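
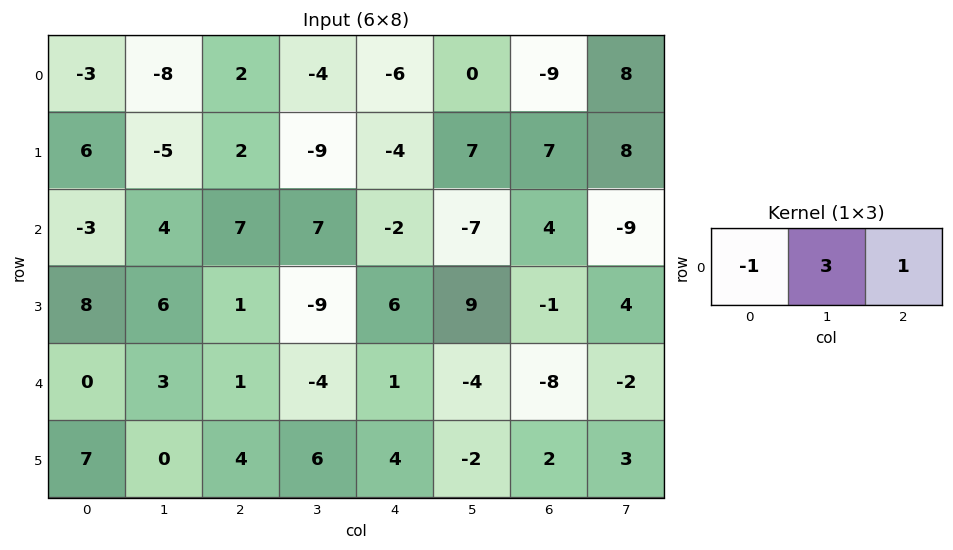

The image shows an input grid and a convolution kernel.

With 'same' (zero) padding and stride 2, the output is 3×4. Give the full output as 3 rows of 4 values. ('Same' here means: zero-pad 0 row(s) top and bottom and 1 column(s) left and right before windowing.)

Output[0,0]: The receptive field on the zero-padded input at this output position is [0 -3 -8]. Elementwise product with the kernel and sum: 0·-1 + -3·3 + -8·1.

-17 10 -14 -19
-5 24 -20 10
3 -4 3 -22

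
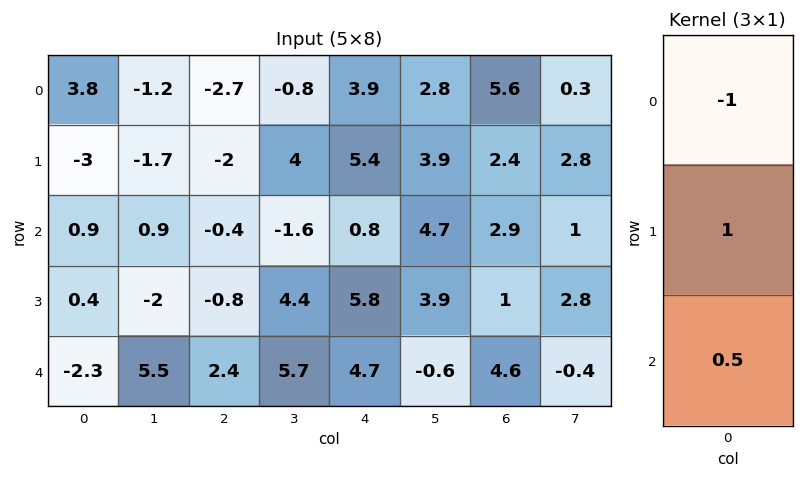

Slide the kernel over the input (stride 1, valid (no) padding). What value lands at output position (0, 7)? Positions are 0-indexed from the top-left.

3

The receptive field on the input at this output position is [0.3 / 2.8 / 1]. Elementwise product with the kernel and sum: 0.3·-1 + 2.8·1 + 1·0.5.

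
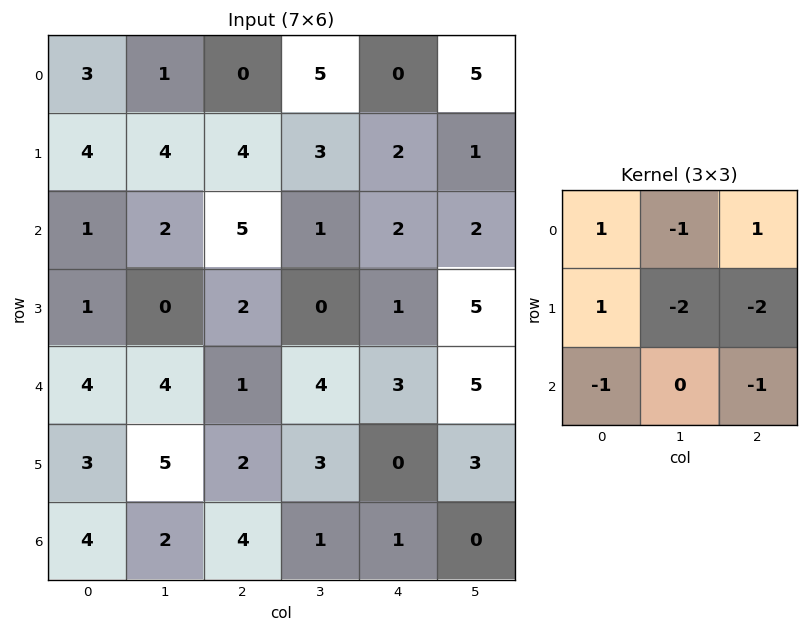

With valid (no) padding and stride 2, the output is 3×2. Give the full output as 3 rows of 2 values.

Output[0,0]: The receptive field on the input at this output position is [3 1 0 / 4 4 4 / 1 2 5]. Elementwise product with the kernel and sum: 3·1 + 1·-1 + 0·1 + 4·1 + 4·-2 + 4·-2 + 1·-1 + 5·-1.

-16 -18
-4 2
-18 -9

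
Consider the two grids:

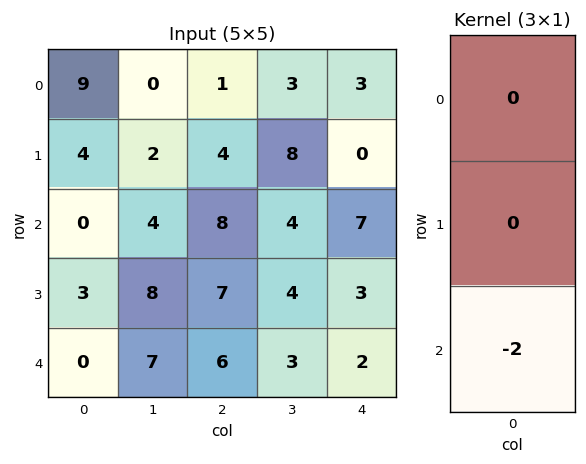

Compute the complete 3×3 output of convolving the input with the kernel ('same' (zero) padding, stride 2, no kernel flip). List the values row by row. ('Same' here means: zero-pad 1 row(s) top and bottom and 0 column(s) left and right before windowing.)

Output[0,0]: The receptive field on the zero-padded input at this output position is [0 / 9 / 4]. Elementwise product with the kernel and sum: 4·-2.

-8 -8 0
-6 -14 -6
0 0 0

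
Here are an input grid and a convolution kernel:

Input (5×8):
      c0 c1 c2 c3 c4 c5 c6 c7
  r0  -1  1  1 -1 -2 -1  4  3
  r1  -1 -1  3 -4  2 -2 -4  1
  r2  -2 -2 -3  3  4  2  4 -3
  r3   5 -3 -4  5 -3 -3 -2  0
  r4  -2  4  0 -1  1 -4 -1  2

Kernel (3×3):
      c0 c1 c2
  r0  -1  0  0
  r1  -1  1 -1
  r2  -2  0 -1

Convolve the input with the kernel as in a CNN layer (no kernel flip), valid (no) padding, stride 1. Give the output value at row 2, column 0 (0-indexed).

The receptive field on the input at this output position is [-2 -2 -3 / 5 -3 -4 / -2 4 0]. Elementwise product with the kernel and sum: -2·-1 + 5·-1 + -3·1 + -4·-1 + -2·-2 + 0·-1.

2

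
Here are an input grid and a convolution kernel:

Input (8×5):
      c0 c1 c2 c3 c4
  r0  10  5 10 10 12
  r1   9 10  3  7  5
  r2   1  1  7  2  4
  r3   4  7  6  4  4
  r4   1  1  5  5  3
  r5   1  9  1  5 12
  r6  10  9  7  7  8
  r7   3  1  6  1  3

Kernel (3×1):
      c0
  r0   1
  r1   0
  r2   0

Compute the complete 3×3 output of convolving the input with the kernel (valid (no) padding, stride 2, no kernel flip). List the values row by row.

10 10 12
1 7 4
1 5 3

Output[0,0]: The receptive field on the input at this output position is [10 / 9 / 1]. Elementwise product with the kernel and sum: 10·1.
Output[0,1]: The receptive field on the input at this output position is [10 / 3 / 7]. Elementwise product with the kernel and sum: 10·1.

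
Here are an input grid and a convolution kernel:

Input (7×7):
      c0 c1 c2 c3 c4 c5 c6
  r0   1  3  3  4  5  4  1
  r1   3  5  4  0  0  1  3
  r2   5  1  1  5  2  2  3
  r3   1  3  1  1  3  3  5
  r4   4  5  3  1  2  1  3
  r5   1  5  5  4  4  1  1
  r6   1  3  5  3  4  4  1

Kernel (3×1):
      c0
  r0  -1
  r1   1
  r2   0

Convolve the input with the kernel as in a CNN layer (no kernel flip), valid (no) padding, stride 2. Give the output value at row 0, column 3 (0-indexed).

The receptive field on the input at this output position is [1 / 3 / 3]. Elementwise product with the kernel and sum: 1·-1 + 3·1.

2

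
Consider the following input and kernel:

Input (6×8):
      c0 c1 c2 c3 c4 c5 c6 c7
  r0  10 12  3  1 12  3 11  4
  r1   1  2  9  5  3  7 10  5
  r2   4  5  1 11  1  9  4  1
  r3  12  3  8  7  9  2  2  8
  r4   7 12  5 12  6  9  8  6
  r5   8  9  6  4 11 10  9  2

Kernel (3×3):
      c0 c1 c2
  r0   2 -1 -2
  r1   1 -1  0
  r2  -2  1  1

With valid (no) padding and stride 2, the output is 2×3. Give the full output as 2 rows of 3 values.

Output[0,0]: The receptive field on the input at this output position is [10 12 3 / 1 2 9 / 4 5 1]. Elementwise product with the kernel and sum: 10·2 + 12·-1 + 3·-2 + 1·1 + 2·-1 + 4·-2 + 5·1 + 1·1.
Output[0,1]: The receptive field on the input at this output position is [3 1 12 / 9 5 3 / 1 11 1]. Elementwise product with the kernel and sum: 3·2 + 1·-1 + 12·-2 + 9·1 + 5·-1 + 1·-2 + 11·1 + 1·1.

-1 -5 6
13 -2 -3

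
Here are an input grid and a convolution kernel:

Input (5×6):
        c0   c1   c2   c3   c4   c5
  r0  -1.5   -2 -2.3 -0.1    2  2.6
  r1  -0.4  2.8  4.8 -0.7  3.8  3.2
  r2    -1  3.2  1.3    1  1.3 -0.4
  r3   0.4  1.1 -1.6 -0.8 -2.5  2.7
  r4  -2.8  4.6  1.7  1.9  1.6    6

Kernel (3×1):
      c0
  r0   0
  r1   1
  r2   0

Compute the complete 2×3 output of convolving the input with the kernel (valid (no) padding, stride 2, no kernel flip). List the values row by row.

-0.4 4.8 3.8
0.4 -1.6 -2.5

Output[0,0]: The receptive field on the input at this output position is [-1.5 / -0.4 / -1]. Elementwise product with the kernel and sum: -0.4·1.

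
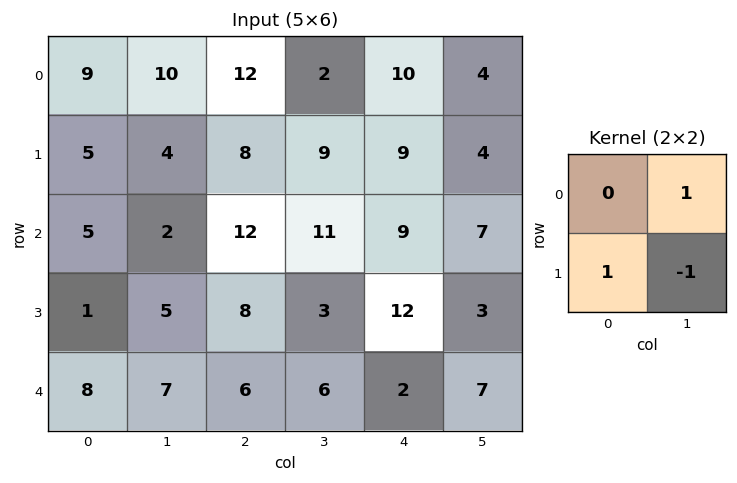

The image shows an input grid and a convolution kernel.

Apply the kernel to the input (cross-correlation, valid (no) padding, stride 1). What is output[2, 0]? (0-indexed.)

-2

The receptive field on the input at this output position is [5 2 / 1 5]. Elementwise product with the kernel and sum: 2·1 + 1·1 + 5·-1.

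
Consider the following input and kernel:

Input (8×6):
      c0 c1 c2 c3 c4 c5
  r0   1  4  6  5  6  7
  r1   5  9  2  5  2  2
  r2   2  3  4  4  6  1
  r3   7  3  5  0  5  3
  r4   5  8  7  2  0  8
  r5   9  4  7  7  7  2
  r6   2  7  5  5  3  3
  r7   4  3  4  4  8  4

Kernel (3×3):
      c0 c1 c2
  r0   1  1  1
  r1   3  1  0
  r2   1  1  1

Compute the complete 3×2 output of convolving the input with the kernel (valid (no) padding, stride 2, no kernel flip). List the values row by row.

44 42
53 38
65 50

Output[0,0]: The receptive field on the input at this output position is [1 4 6 / 5 9 2 / 2 3 4]. Elementwise product with the kernel and sum: 1·1 + 4·1 + 6·1 + 5·3 + 9·1 + 2·1 + 3·1 + 4·1.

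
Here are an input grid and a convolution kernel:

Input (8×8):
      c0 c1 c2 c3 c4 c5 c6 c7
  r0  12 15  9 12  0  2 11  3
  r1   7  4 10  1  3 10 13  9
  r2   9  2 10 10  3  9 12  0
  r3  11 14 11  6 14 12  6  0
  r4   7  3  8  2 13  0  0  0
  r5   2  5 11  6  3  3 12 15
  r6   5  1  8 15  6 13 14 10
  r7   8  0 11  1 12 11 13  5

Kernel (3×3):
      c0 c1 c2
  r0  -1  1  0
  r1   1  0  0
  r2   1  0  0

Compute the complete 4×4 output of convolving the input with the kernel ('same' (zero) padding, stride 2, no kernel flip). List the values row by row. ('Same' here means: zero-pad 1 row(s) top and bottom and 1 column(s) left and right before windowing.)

0 19 13 12
7 22 18 24
11 5 16 -3
2 7 13 33

Output[0,0]: The receptive field on the zero-padded input at this output position is [0 0 0 / 0 12 15 / 0 7 4]. Elementwise product with the kernel and sum: 0·-1 + 0·1 + 0·1 + 0·1.
Output[0,1]: The receptive field on the zero-padded input at this output position is [0 0 0 / 15 9 12 / 4 10 1]. Elementwise product with the kernel and sum: 0·-1 + 0·1 + 15·1 + 4·1.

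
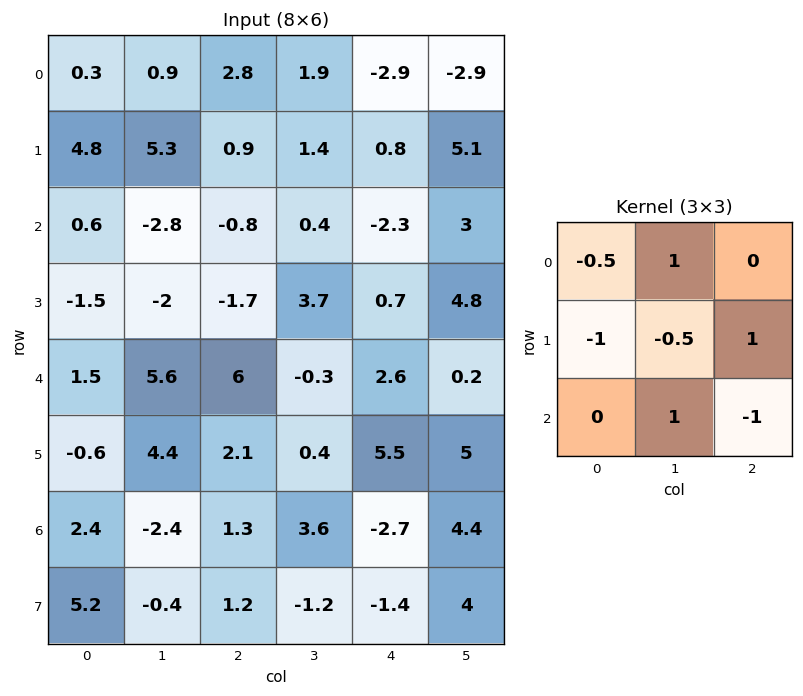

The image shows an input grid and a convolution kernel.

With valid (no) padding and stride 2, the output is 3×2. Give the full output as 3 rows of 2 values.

-7.8 2.4
-2.7 -1.55
1.65 6.2

Output[0,0]: The receptive field on the input at this output position is [0.3 0.9 2.8 / 4.8 5.3 0.9 / 0.6 -2.8 -0.8]. Elementwise product with the kernel and sum: 0.3·-0.5 + 0.9·1 + 4.8·-1 + 5.3·-0.5 + 0.9·1 + -2.8·1 + -0.8·-1.
Output[0,1]: The receptive field on the input at this output position is [2.8 1.9 -2.9 / 0.9 1.4 0.8 / -0.8 0.4 -2.3]. Elementwise product with the kernel and sum: 2.8·-0.5 + 1.9·1 + 0.9·-1 + 1.4·-0.5 + 0.8·1 + 0.4·1 + -2.3·-1.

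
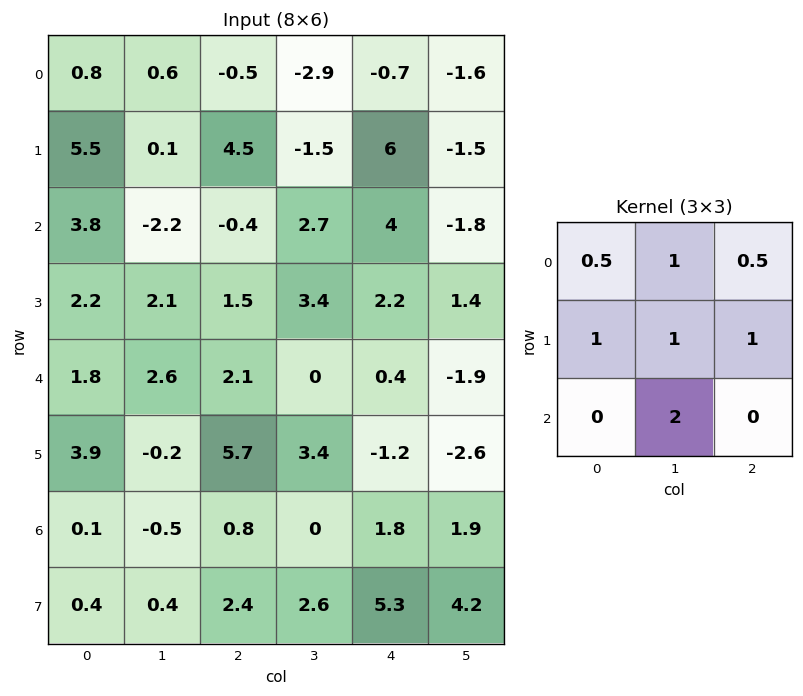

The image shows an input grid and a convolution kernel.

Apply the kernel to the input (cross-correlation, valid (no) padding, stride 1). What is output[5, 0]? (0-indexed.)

5.8

The receptive field on the input at this output position is [3.9 -0.2 5.7 / 0.1 -0.5 0.8 / 0.4 0.4 2.4]. Elementwise product with the kernel and sum: 3.9·0.5 + -0.2·1 + 5.7·0.5 + 0.1·1 + -0.5·1 + 0.8·1 + 0.4·2.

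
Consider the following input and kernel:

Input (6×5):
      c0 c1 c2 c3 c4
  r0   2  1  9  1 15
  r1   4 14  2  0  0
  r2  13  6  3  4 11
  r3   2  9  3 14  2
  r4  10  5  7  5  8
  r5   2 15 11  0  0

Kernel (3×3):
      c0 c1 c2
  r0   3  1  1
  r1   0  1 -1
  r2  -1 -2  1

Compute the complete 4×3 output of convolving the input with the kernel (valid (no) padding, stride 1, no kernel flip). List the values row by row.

Output[0,0]: The receptive field on the input at this output position is [2 1 9 / 4 14 2 / 13 6 3]. Elementwise product with the kernel and sum: 2·3 + 1·1 + 9·1 + 14·1 + 2·-1 + 13·-1 + 6·-2 + 3·1.

6 7 43
14 42 -30
41 0 27
-5 9 11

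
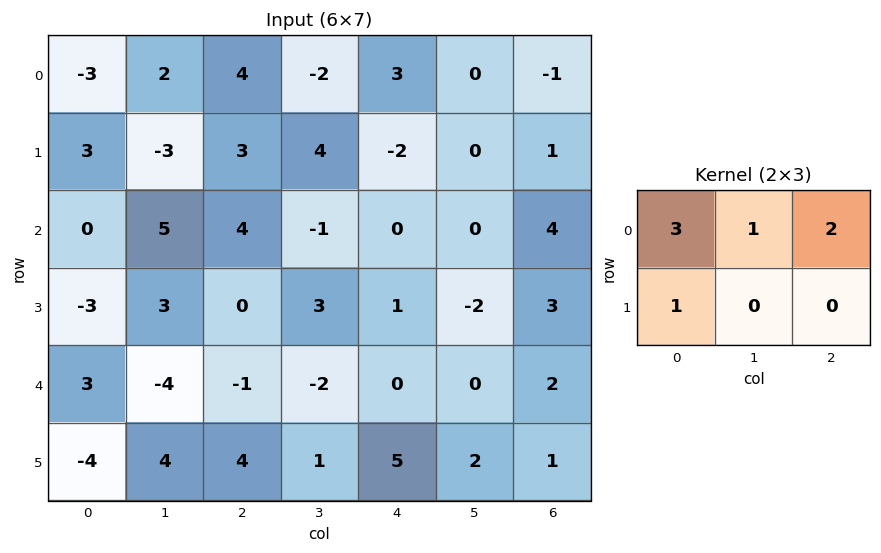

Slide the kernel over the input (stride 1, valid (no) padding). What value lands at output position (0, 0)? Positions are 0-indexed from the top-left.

The receptive field on the input at this output position is [-3 2 4 / 3 -3 3]. Elementwise product with the kernel and sum: -3·3 + 2·1 + 4·2 + 3·1.

4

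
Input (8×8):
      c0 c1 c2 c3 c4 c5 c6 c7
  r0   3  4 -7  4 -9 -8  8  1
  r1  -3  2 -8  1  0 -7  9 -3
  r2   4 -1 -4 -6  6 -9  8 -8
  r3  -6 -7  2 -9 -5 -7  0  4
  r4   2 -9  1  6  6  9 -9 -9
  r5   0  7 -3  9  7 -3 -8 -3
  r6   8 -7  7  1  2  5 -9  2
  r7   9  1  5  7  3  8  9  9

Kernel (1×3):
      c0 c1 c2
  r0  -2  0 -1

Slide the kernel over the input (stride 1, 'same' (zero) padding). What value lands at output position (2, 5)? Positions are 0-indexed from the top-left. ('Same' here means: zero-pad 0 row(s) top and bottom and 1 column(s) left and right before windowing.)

-20

The receptive field on the zero-padded input at this output position is [6 -9 8]. Elementwise product with the kernel and sum: 6·-2 + 8·-1.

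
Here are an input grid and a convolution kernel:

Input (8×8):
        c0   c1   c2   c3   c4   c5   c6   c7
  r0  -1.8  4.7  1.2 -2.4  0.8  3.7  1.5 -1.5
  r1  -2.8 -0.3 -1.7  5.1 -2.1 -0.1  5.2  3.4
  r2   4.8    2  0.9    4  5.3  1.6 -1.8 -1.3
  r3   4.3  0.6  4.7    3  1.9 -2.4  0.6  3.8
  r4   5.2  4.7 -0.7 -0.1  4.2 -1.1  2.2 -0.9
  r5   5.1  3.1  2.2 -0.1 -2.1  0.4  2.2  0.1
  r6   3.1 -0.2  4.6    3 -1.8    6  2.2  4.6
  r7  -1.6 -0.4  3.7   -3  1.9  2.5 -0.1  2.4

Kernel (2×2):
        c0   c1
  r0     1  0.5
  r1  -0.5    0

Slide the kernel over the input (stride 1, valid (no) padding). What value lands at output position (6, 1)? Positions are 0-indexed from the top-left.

The receptive field on the input at this output position is [-0.2 4.6 / -0.4 3.7]. Elementwise product with the kernel and sum: -0.2·1 + 4.6·0.5 + -0.4·-0.5.

2.3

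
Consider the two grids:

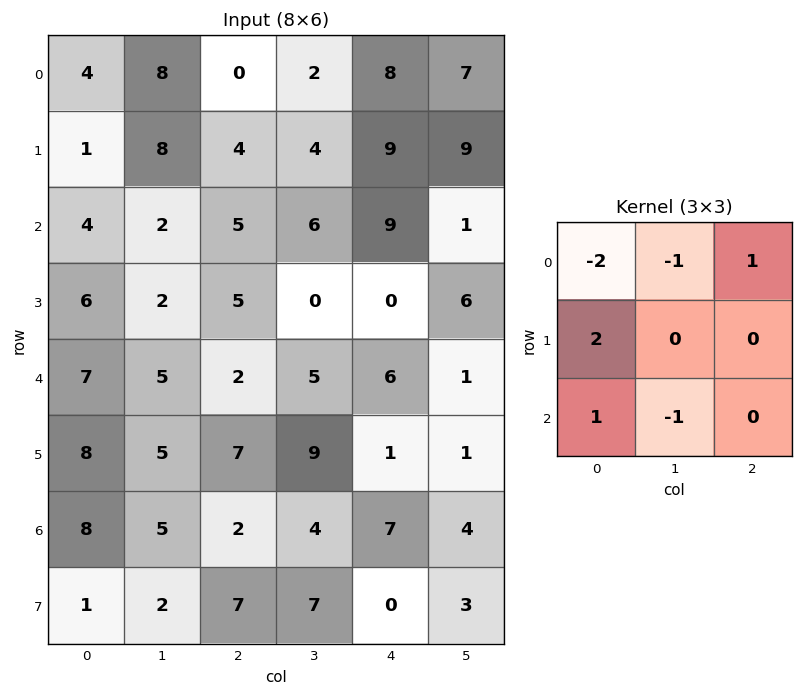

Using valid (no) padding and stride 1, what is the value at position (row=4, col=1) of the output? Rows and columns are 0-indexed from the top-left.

The receptive field on the input at this output position is [5 2 5 / 5 7 9 / 5 2 4]. Elementwise product with the kernel and sum: 5·-2 + 2·-1 + 5·1 + 5·2 + 5·1 + 2·-1.

6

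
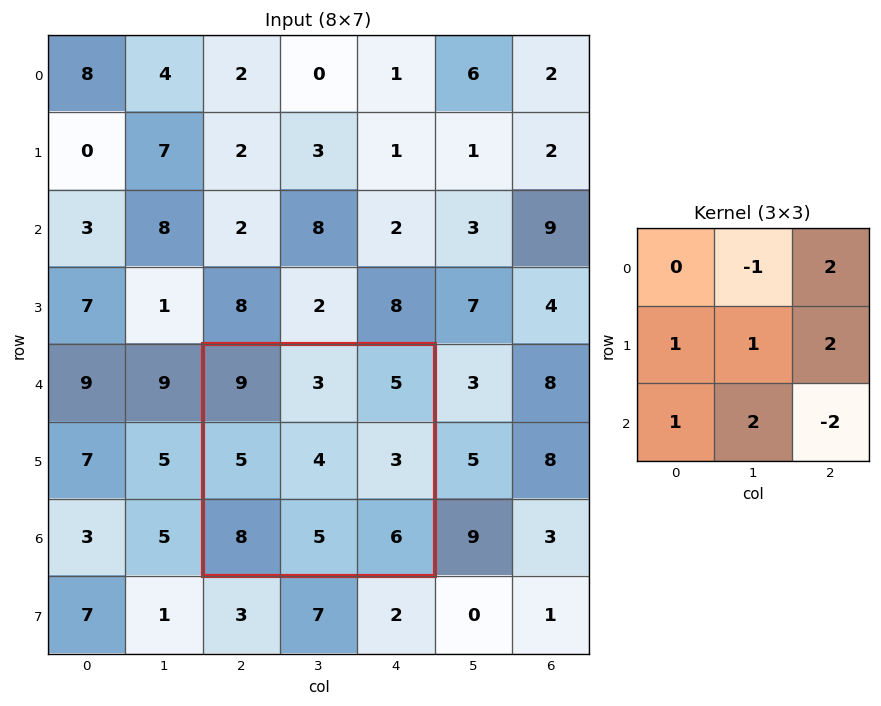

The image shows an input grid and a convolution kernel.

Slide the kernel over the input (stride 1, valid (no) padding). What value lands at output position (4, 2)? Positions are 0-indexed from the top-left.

The receptive field on the input at this output position is [9 3 5 / 5 4 3 / 8 5 6]. Elementwise product with the kernel and sum: 3·-1 + 5·2 + 5·1 + 4·1 + 3·2 + 8·1 + 5·2 + 6·-2.

28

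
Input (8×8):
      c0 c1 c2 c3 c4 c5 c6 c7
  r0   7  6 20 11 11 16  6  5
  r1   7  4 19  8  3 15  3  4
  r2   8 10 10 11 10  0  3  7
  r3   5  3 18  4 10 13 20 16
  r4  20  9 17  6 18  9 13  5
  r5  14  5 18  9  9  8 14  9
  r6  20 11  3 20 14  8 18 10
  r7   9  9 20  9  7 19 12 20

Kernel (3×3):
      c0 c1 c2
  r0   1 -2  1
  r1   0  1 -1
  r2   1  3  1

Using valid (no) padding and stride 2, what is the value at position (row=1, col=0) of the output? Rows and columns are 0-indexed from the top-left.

47

The receptive field on the input at this output position is [8 10 10 / 5 3 18 / 20 9 17]. Elementwise product with the kernel and sum: 8·1 + 10·-2 + 10·1 + 3·1 + 18·-1 + 20·1 + 9·3 + 17·1.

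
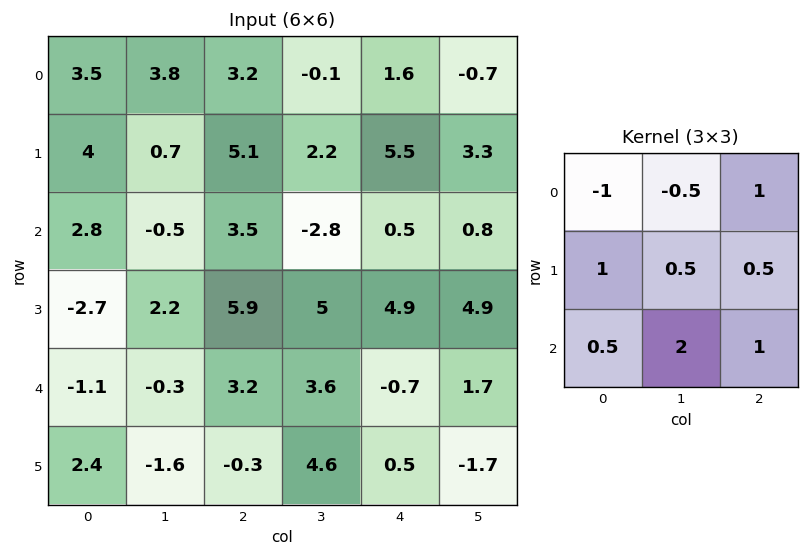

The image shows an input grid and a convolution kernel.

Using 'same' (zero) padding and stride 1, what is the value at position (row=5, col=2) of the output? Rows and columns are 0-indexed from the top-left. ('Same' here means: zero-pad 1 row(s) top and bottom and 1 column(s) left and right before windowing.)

2.85

The receptive field on the zero-padded input at this output position is [-0.3 3.2 3.6 / -1.6 -0.3 4.6 / 0 0 0]. Elementwise product with the kernel and sum: -0.3·-1 + 3.2·-0.5 + 3.6·1 + -1.6·1 + -0.3·0.5 + 4.6·0.5 + 0·0.5 + 0·2 + 0·1.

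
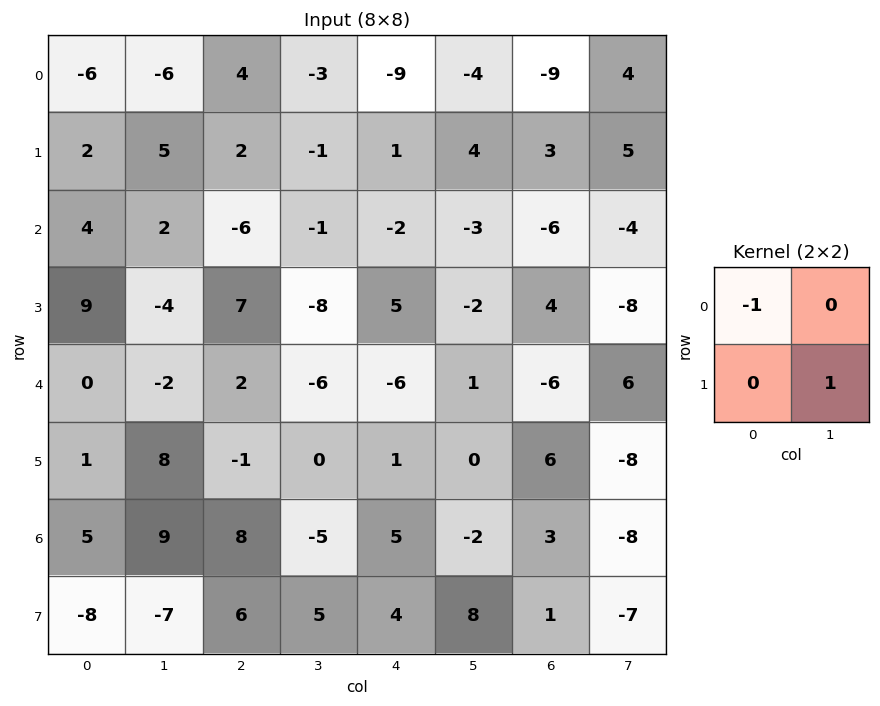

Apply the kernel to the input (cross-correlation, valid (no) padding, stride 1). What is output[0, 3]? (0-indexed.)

The receptive field on the input at this output position is [-3 -9 / -1 1]. Elementwise product with the kernel and sum: -3·-1 + 1·1.

4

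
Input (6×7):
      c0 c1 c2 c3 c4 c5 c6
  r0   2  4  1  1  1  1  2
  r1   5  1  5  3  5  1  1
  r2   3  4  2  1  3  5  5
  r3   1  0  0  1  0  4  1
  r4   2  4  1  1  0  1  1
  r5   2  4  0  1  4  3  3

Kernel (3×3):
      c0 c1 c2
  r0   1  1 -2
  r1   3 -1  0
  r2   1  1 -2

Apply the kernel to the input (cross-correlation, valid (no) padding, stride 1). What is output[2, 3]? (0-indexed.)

-4

The receptive field on the input at this output position is [1 3 5 / 1 0 4 / 1 0 1]. Elementwise product with the kernel and sum: 1·1 + 3·1 + 5·-2 + 1·3 + 0·-1 + 1·1 + 0·1 + 1·-2.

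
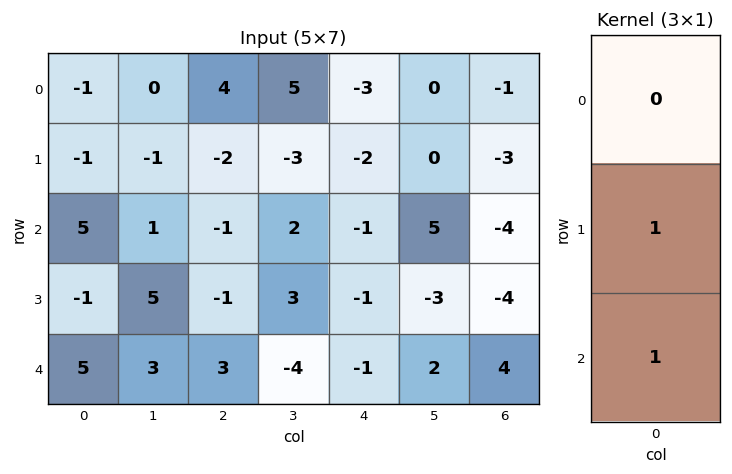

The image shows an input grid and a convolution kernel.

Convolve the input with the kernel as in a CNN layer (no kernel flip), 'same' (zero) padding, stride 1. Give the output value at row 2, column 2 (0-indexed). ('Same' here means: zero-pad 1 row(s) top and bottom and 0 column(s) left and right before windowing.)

The receptive field on the zero-padded input at this output position is [-2 / -1 / -1]. Elementwise product with the kernel and sum: -1·1 + -1·1.

-2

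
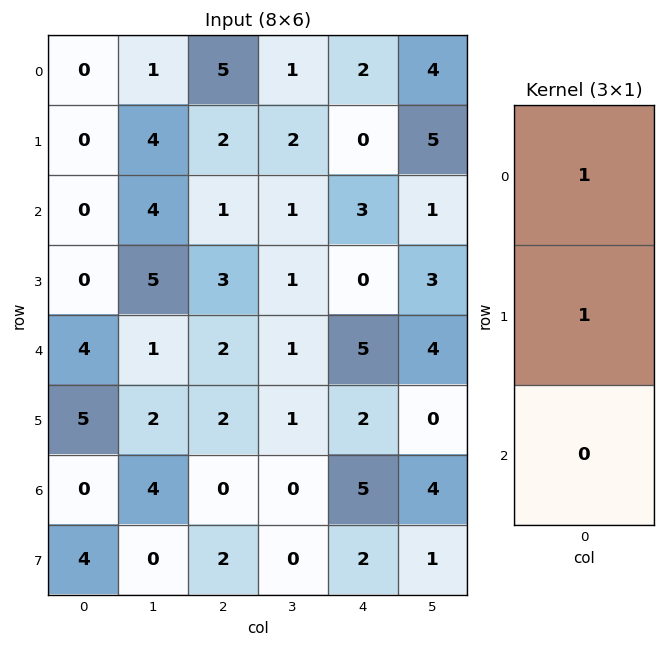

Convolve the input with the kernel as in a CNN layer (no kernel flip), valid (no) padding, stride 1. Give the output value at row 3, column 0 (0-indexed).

The receptive field on the input at this output position is [0 / 4 / 5]. Elementwise product with the kernel and sum: 0·1 + 4·1.

4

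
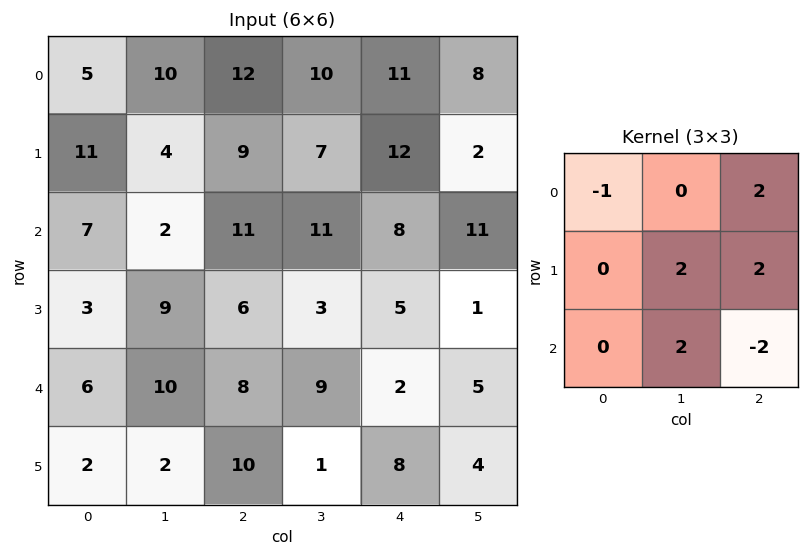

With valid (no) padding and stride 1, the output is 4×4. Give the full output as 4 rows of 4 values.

Output[0,0]: The receptive field on the input at this output position is [5 10 12 / 11 4 9 / 7 2 11]. Elementwise product with the kernel and sum: 5·-1 + 12·2 + 4·2 + 9·2 + 2·2 + 11·-2.
Output[0,1]: The receptive field on the input at this output position is [10 12 10 / 4 9 7 / 2 11 11]. Elementwise product with the kernel and sum: 10·-1 + 10·2 + 9·2 + 7·2 + 11·2 + 11·-2.

27 42 54 28
39 60 49 43
49 36 35 17
29 49 12 21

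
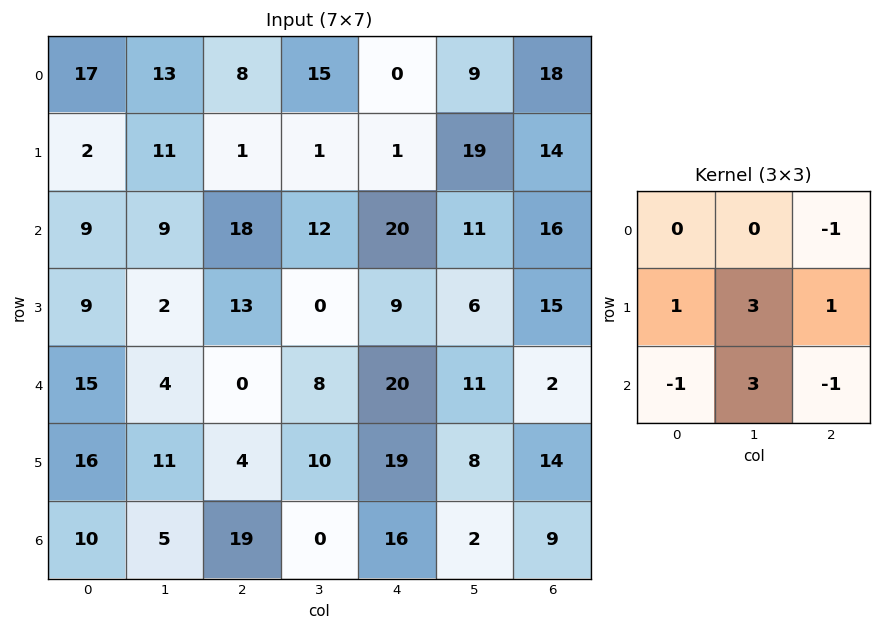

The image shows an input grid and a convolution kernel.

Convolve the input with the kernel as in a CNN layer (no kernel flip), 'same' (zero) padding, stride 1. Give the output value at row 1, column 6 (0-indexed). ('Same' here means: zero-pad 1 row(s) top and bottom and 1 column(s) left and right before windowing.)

98

The receptive field on the zero-padded input at this output position is [9 18 0 / 19 14 0 / 11 16 0]. Elementwise product with the kernel and sum: 0·-1 + 19·1 + 14·3 + 0·1 + 11·-1 + 16·3 + 0·-1.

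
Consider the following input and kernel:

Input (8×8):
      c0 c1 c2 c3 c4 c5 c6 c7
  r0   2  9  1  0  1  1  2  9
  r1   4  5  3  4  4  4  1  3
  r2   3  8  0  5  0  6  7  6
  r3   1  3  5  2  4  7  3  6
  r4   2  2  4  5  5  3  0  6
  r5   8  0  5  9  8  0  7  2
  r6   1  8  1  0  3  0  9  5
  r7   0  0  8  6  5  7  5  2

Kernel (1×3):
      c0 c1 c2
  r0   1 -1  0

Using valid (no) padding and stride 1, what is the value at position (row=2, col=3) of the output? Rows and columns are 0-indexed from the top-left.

The receptive field on the input at this output position is [5 0 6]. Elementwise product with the kernel and sum: 5·1 + 0·-1.

5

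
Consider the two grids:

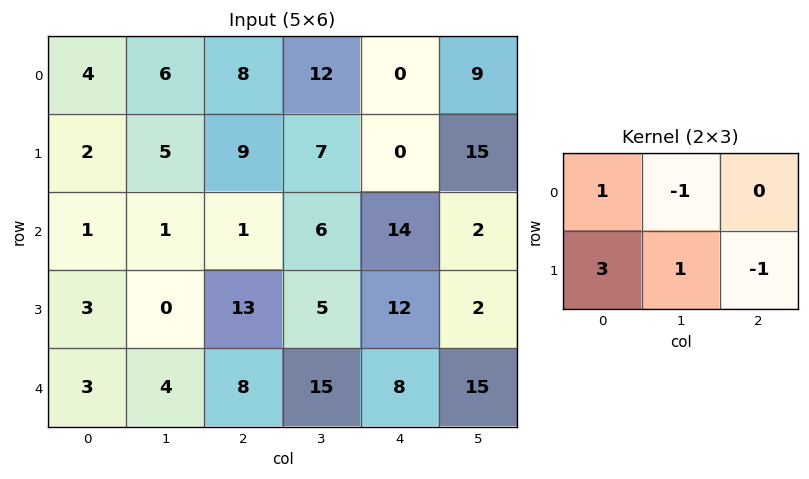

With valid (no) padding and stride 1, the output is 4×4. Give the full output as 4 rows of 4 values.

Output[0,0]: The receptive field on the input at this output position is [4 6 8 / 2 5 9]. Elementwise product with the kernel and sum: 4·1 + 6·-1 + 2·3 + 5·1 + 9·-1.

0 15 30 18
0 -6 -3 37
-4 8 27 17
8 -8 39 31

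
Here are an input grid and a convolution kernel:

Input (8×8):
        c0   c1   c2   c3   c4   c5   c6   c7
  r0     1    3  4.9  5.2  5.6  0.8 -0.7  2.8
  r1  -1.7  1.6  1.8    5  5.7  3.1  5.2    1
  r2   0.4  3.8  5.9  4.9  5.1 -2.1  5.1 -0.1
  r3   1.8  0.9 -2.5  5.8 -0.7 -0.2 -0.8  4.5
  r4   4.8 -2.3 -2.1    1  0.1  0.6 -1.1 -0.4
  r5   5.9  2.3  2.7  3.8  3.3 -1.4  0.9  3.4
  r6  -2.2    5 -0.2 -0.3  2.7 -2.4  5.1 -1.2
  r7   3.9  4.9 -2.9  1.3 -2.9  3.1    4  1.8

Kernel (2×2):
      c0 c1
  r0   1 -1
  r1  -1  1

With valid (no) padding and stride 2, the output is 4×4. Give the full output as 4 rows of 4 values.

1.3 2.9 2.2 -7.7
-4.3 9.3 7.7 10.5
3.5 -2 -5.2 1.8
-6.2 4.3 11.1 4.1

Output[0,0]: The receptive field on the input at this output position is [1 3 / -1.7 1.6]. Elementwise product with the kernel and sum: 1·1 + 3·-1 + -1.7·-1 + 1.6·1.
Output[0,1]: The receptive field on the input at this output position is [4.9 5.2 / 1.8 5]. Elementwise product with the kernel and sum: 4.9·1 + 5.2·-1 + 1.8·-1 + 5·1.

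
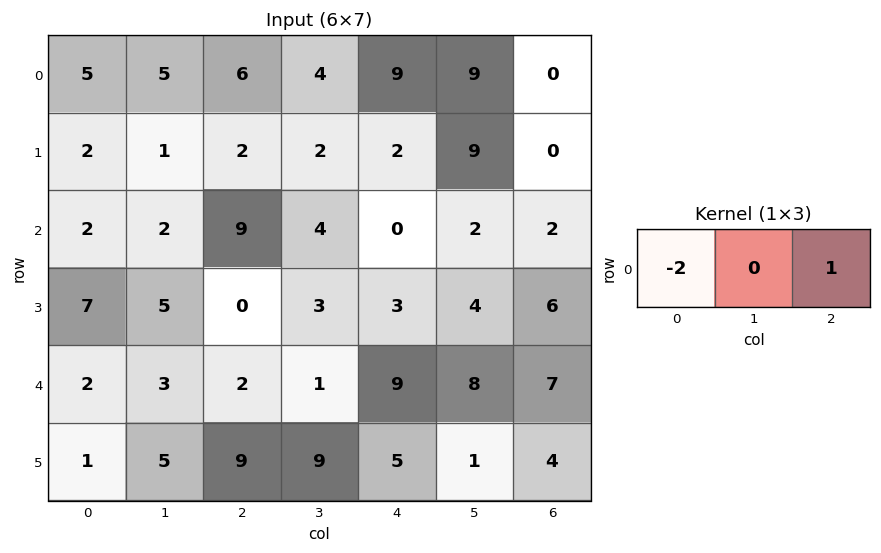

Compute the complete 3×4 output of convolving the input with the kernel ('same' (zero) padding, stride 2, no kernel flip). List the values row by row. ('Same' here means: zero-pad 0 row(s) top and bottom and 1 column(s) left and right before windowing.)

Output[0,0]: The receptive field on the zero-padded input at this output position is [0 5 5]. Elementwise product with the kernel and sum: 0·-2 + 5·1.

5 -6 1 -18
2 0 -6 -4
3 -5 6 -16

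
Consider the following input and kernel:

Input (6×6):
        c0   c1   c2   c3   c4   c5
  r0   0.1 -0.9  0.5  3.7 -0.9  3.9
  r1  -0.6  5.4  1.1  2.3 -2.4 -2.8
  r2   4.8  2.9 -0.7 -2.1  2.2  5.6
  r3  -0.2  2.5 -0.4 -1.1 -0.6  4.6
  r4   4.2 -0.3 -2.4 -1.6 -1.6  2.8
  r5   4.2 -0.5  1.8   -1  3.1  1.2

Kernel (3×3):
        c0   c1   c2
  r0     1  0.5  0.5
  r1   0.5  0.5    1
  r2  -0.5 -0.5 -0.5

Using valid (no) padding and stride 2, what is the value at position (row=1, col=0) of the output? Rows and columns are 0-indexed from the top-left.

5.9

The receptive field on the input at this output position is [4.8 2.9 -0.7 / -0.2 2.5 -0.4 / 4.2 -0.3 -2.4]. Elementwise product with the kernel and sum: 4.8·1 + 2.9·0.5 + -0.7·0.5 + -0.2·0.5 + 2.5·0.5 + -0.4·1 + 4.2·-0.5 + -0.3·-0.5 + -2.4·-0.5.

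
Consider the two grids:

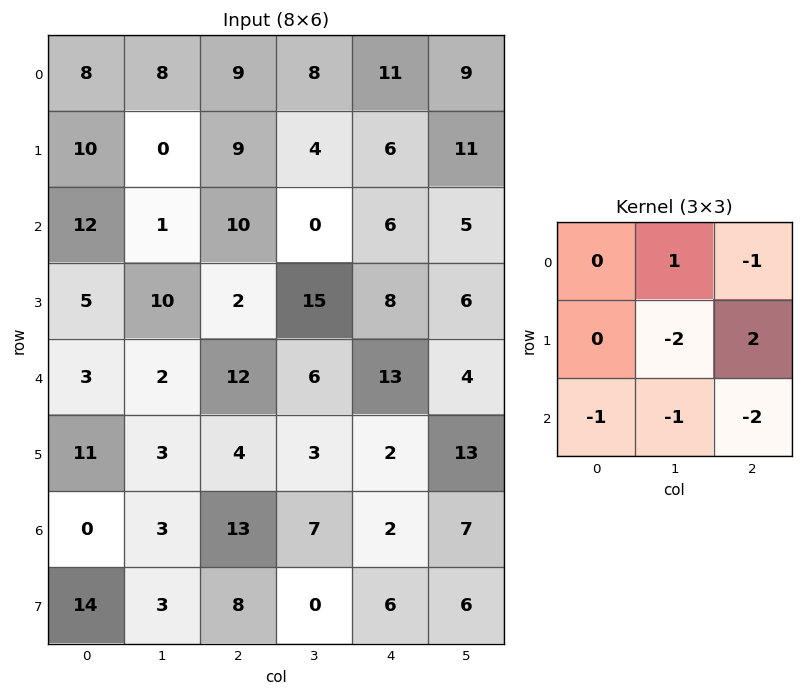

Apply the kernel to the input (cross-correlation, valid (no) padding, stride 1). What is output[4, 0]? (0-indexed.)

The receptive field on the input at this output position is [3 2 12 / 11 3 4 / 0 3 13]. Elementwise product with the kernel and sum: 2·1 + 12·-1 + 3·-2 + 4·2 + 0·-1 + 3·-1 + 13·-2.

-37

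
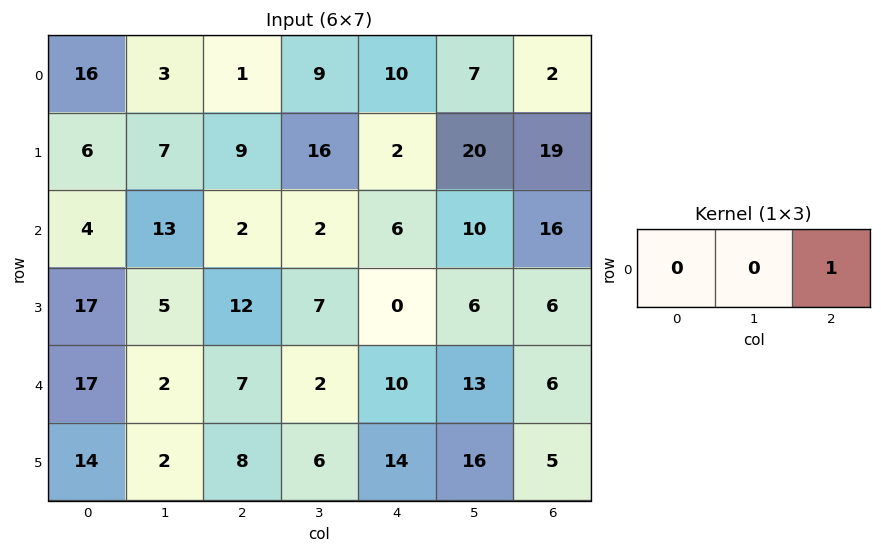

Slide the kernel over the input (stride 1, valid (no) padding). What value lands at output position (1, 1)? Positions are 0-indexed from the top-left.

The receptive field on the input at this output position is [7 9 16]. Elementwise product with the kernel and sum: 16·1.

16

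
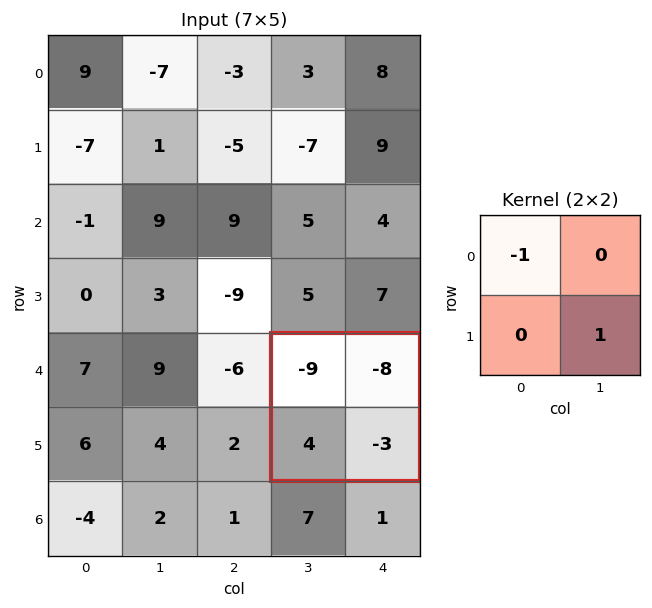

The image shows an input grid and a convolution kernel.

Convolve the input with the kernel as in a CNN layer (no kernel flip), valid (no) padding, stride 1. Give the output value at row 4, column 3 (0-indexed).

The receptive field on the input at this output position is [-9 -8 / 4 -3]. Elementwise product with the kernel and sum: -9·-1 + -3·1.

6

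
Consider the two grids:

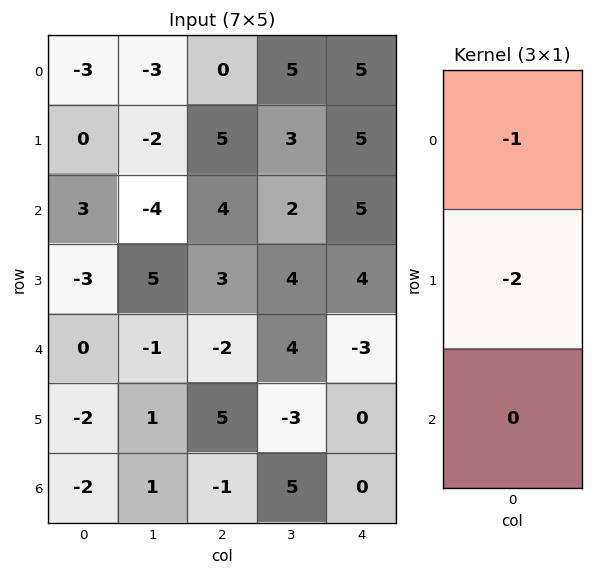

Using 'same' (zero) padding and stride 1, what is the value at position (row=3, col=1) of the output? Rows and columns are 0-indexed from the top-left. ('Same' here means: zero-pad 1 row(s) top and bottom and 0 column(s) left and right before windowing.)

The receptive field on the zero-padded input at this output position is [-4 / 5 / -1]. Elementwise product with the kernel and sum: -4·-1 + 5·-2.

-6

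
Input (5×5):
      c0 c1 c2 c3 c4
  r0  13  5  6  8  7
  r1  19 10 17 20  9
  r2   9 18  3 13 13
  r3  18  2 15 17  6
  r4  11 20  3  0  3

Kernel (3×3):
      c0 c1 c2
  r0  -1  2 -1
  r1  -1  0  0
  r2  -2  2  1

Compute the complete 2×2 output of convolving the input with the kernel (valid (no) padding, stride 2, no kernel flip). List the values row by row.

Output[0,0]: The receptive field on the input at this output position is [13 5 6 / 19 10 17 / 9 18 3]. Elementwise product with the kernel and sum: 13·-1 + 5·2 + 6·-1 + 19·-1 + 9·-2 + 18·2 + 3·1.
Output[0,1]: The receptive field on the input at this output position is [6 8 7 / 17 20 9 / 3 13 13]. Elementwise product with the kernel and sum: 6·-1 + 8·2 + 7·-1 + 17·-1 + 3·-2 + 13·2 + 13·1.

-7 19
27 -8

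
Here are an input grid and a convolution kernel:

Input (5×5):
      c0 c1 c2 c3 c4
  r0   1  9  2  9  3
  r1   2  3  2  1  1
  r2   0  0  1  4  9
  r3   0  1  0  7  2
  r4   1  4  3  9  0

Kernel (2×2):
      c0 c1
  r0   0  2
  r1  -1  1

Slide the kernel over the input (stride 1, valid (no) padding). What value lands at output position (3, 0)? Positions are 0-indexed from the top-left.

The receptive field on the input at this output position is [0 1 / 1 4]. Elementwise product with the kernel and sum: 1·2 + 1·-1 + 4·1.

5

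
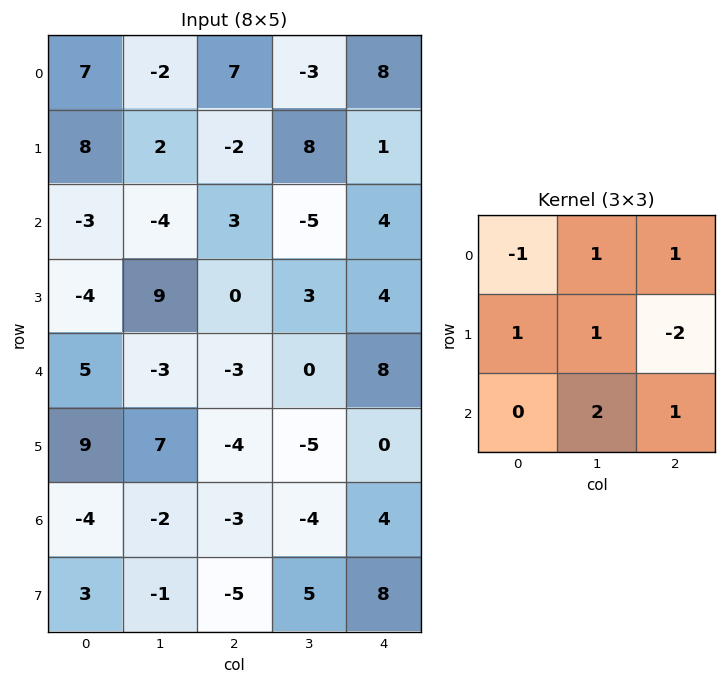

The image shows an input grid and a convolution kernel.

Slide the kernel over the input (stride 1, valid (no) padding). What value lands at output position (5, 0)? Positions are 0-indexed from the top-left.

The receptive field on the input at this output position is [9 7 -4 / -4 -2 -3 / 3 -1 -5]. Elementwise product with the kernel and sum: 9·-1 + 7·1 + -4·1 + -4·1 + -2·1 + -3·-2 + -1·2 + -5·1.

-13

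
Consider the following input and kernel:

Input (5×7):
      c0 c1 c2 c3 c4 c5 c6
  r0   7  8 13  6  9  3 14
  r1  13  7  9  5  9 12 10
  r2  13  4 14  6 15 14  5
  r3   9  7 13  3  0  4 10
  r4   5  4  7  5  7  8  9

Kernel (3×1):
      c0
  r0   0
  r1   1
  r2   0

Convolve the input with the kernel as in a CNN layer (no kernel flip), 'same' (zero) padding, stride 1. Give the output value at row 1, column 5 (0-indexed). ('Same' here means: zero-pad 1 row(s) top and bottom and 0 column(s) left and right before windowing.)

12

The receptive field on the zero-padded input at this output position is [3 / 12 / 14]. Elementwise product with the kernel and sum: 12·1.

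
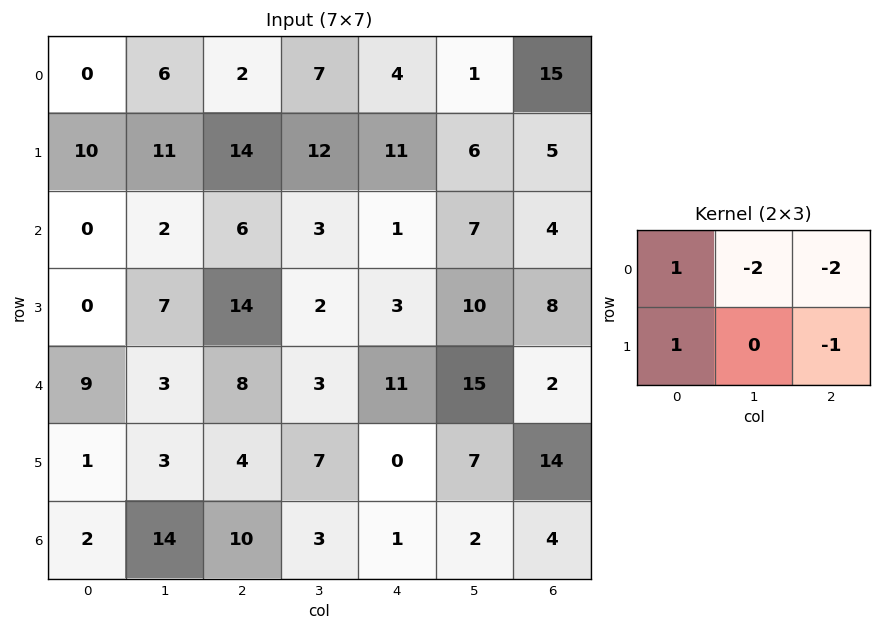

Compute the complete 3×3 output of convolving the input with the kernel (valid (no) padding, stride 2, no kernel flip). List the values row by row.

Output[0,0]: The receptive field on the input at this output position is [0 6 2 / 10 11 14]. Elementwise product with the kernel and sum: 0·1 + 6·-2 + 2·-2 + 10·1 + 14·-1.
Output[0,1]: The receptive field on the input at this output position is [2 7 4 / 14 12 11]. Elementwise product with the kernel and sum: 2·1 + 7·-2 + 4·-2 + 14·1 + 11·-1.

-20 -17 -22
-30 9 -26
-16 -16 -37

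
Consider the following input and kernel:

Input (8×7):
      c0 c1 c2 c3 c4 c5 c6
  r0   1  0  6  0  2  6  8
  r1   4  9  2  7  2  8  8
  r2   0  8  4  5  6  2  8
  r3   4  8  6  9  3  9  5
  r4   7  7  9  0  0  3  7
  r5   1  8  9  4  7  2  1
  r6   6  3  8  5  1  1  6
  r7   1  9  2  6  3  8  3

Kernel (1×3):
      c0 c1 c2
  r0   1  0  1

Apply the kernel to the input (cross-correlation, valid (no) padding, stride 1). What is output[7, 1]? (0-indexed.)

The receptive field on the input at this output position is [9 2 6]. Elementwise product with the kernel and sum: 9·1 + 6·1.

15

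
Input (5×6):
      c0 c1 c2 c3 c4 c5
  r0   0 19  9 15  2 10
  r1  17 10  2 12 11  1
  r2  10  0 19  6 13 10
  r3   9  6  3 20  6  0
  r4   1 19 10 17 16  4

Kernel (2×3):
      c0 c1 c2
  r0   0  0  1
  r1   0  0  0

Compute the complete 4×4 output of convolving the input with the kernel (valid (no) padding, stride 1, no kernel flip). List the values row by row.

9 15 2 10
2 12 11 1
19 6 13 10
3 20 6 0

Output[0,0]: The receptive field on the input at this output position is [0 19 9 / 17 10 2]. Elementwise product with the kernel and sum: 9·1.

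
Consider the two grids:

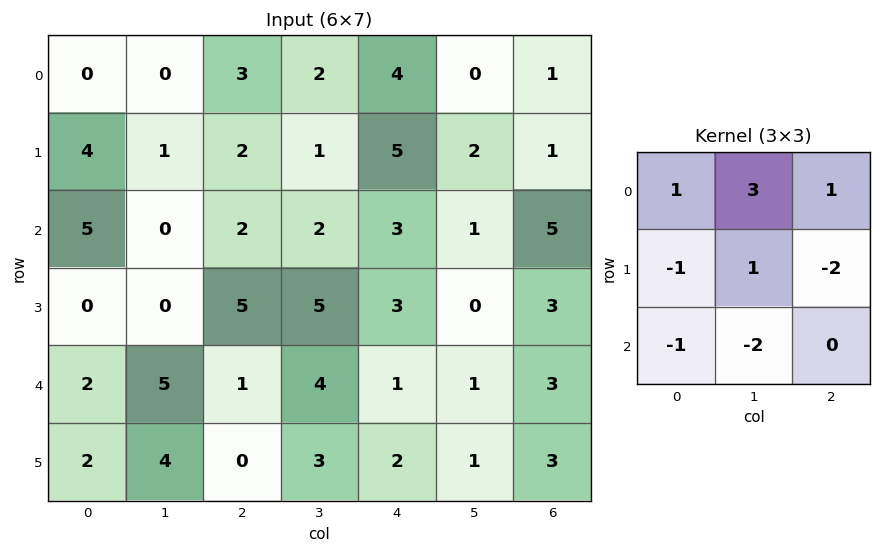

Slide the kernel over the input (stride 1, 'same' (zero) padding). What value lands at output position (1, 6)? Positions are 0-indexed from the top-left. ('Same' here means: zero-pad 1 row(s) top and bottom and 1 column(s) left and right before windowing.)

-9

The receptive field on the zero-padded input at this output position is [0 1 0 / 2 1 0 / 1 5 0]. Elementwise product with the kernel and sum: 0·1 + 1·3 + 0·1 + 2·-1 + 1·1 + 0·-2 + 1·-1 + 5·-2.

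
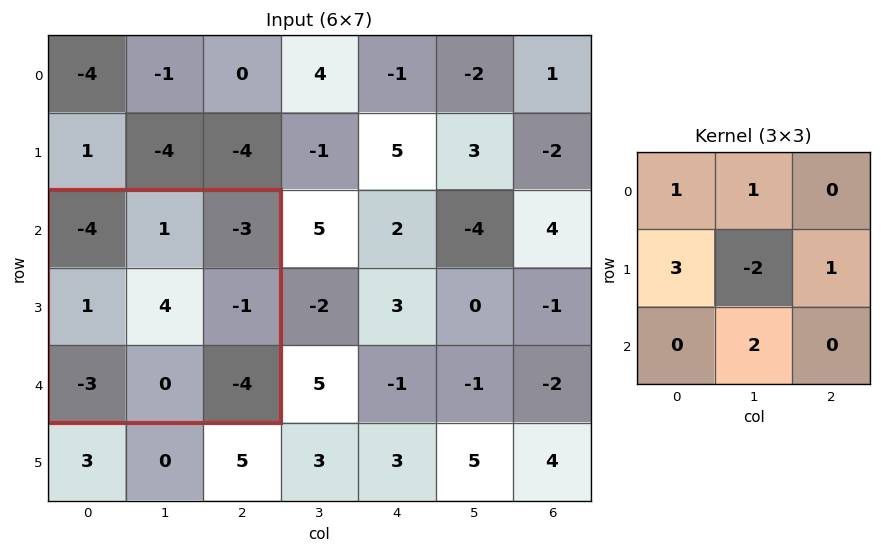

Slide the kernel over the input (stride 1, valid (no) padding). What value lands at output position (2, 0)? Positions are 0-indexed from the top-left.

The receptive field on the input at this output position is [-4 1 -3 / 1 4 -1 / -3 0 -4]. Elementwise product with the kernel and sum: -4·1 + 1·1 + 1·3 + 4·-2 + -1·1 + 0·2.

-9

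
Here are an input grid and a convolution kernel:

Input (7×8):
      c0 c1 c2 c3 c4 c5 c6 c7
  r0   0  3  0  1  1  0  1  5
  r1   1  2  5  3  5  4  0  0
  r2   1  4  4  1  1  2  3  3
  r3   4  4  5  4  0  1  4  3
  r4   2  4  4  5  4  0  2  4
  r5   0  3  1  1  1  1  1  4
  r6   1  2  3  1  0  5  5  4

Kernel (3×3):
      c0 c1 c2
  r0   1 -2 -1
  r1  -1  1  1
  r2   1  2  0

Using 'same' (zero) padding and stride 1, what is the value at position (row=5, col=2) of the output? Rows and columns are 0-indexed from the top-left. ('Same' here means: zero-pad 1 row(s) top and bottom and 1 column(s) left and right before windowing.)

-2

The receptive field on the zero-padded input at this output position is [4 4 5 / 3 1 1 / 2 3 1]. Elementwise product with the kernel and sum: 4·1 + 4·-2 + 5·-1 + 3·-1 + 1·1 + 1·1 + 2·1 + 3·2.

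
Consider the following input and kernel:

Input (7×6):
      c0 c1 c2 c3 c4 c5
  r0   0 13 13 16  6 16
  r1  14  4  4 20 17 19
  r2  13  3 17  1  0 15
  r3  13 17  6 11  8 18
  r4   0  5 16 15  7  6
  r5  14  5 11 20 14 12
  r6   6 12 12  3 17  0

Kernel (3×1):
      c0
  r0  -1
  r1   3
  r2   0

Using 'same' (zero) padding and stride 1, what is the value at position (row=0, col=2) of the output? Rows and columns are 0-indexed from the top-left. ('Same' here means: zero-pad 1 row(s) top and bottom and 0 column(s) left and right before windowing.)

39

The receptive field on the zero-padded input at this output position is [0 / 13 / 4]. Elementwise product with the kernel and sum: 0·-1 + 13·3.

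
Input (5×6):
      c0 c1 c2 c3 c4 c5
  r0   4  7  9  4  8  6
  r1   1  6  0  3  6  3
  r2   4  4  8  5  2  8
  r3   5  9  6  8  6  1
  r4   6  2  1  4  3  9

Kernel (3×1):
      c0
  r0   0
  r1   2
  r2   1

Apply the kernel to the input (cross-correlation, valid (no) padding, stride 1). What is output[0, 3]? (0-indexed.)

The receptive field on the input at this output position is [4 / 3 / 5]. Elementwise product with the kernel and sum: 3·2 + 5·1.

11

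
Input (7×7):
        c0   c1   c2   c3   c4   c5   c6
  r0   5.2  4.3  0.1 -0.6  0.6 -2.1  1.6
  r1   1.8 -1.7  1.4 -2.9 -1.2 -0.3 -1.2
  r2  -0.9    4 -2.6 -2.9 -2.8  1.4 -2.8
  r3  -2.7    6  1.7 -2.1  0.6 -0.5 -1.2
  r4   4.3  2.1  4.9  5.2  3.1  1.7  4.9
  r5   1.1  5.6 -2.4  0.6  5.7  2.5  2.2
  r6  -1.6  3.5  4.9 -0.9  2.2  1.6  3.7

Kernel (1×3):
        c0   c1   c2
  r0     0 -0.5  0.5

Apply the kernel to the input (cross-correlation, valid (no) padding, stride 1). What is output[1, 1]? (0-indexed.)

-2.15

The receptive field on the input at this output position is [-1.7 1.4 -2.9]. Elementwise product with the kernel and sum: 1.4·-0.5 + -2.9·0.5.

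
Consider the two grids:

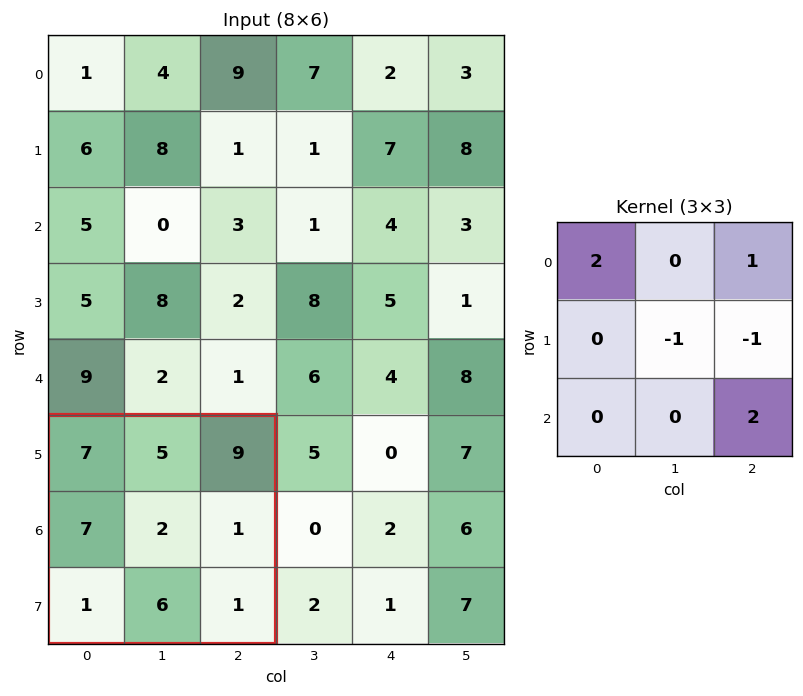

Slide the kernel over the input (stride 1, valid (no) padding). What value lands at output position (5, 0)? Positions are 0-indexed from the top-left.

22

The receptive field on the input at this output position is [7 5 9 / 7 2 1 / 1 6 1]. Elementwise product with the kernel and sum: 7·2 + 9·1 + 2·-1 + 1·-1 + 1·2.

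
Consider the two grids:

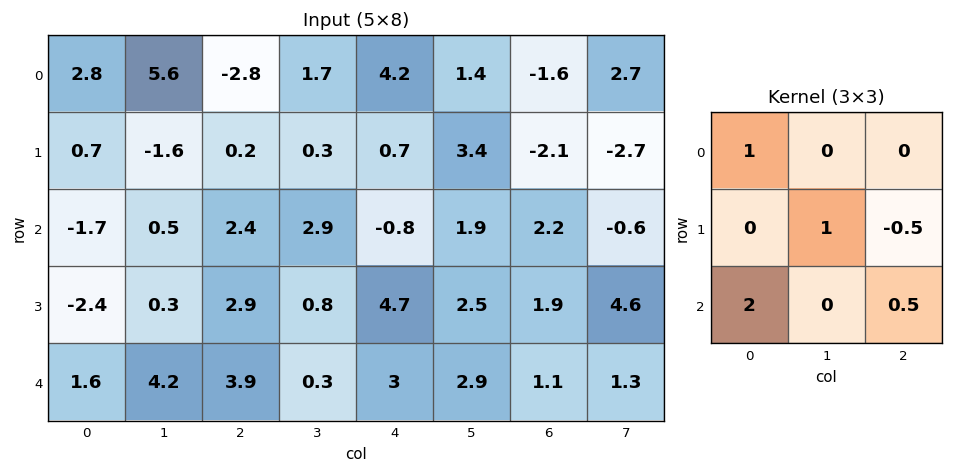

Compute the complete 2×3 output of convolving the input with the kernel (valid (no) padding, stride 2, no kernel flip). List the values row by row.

Output[0,0]: The receptive field on the input at this output position is [2.8 5.6 -2.8 / 0.7 -1.6 0.2 / -1.7 0.5 2.4]. Elementwise product with the kernel and sum: 2.8·1 + -1.6·1 + 0.2·-0.5 + -1.7·2 + 2.4·0.5.
Output[0,1]: The receptive field on the input at this output position is [-2.8 1.7 4.2 / 0.2 0.3 0.7 / 2.4 2.9 -0.8]. Elementwise product with the kernel and sum: -2.8·1 + 0.3·1 + 0.7·-0.5 + 2.4·2 + -0.8·0.5.

-1.1 1.55 8.15
2.3 10.15 7.3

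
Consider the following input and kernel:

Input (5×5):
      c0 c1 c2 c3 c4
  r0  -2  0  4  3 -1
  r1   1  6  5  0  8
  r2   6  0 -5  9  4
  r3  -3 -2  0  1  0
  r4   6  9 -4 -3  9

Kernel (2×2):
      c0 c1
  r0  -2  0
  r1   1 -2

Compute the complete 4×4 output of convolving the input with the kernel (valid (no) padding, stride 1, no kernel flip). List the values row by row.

-7 -4 -3 -22
4 -2 -33 1
-11 -2 8 -17
-6 21 2 -23

Output[0,0]: The receptive field on the input at this output position is [-2 0 / 1 6]. Elementwise product with the kernel and sum: -2·-2 + 1·1 + 6·-2.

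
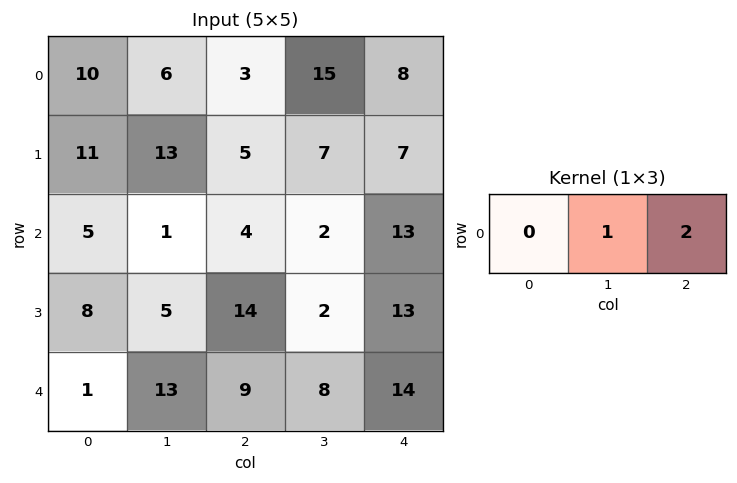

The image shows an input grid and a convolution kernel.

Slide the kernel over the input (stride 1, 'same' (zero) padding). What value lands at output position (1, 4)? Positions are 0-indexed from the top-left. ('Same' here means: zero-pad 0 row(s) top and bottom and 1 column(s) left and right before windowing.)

The receptive field on the zero-padded input at this output position is [7 7 0]. Elementwise product with the kernel and sum: 7·1 + 0·2.

7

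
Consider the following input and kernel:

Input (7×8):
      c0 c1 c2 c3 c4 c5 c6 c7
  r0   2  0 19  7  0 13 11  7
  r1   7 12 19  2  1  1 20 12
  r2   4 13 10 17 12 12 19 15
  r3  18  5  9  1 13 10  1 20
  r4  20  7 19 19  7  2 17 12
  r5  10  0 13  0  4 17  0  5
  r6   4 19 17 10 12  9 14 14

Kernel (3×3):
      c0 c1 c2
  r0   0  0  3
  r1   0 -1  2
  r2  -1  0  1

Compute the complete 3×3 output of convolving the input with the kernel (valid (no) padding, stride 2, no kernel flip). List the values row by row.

89 2 79
42 49 59
96 24 36

Output[0,0]: The receptive field on the input at this output position is [2 0 19 / 7 12 19 / 4 13 10]. Elementwise product with the kernel and sum: 19·3 + 12·-1 + 19·2 + 4·-1 + 10·1.
Output[0,1]: The receptive field on the input at this output position is [19 7 0 / 19 2 1 / 10 17 12]. Elementwise product with the kernel and sum: 0·3 + 2·-1 + 1·2 + 10·-1 + 12·1.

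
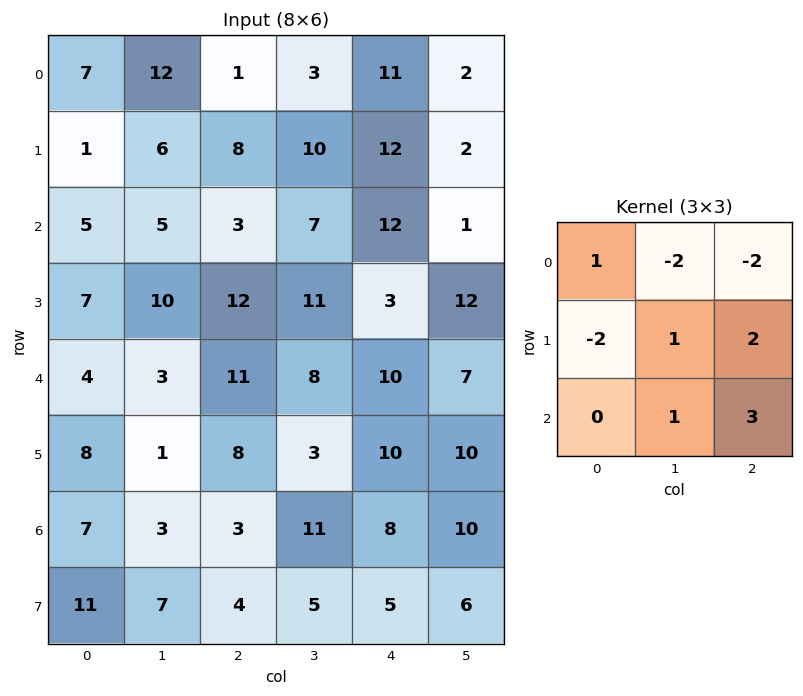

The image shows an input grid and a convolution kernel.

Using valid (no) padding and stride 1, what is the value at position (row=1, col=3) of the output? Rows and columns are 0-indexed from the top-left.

21

The receptive field on the input at this output position is [10 12 2 / 7 12 1 / 11 3 12]. Elementwise product with the kernel and sum: 10·1 + 12·-2 + 2·-2 + 7·-2 + 12·1 + 1·2 + 3·1 + 12·3.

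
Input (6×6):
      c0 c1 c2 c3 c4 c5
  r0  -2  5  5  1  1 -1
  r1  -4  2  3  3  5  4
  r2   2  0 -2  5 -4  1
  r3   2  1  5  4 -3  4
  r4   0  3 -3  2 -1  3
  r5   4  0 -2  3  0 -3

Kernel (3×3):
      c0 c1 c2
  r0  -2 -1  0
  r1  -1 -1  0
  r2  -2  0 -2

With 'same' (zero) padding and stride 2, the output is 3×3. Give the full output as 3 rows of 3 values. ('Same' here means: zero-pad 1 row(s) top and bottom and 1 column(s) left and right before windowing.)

-2 -20 -16
0 -15 -28
-2 -13 -6

Output[0,0]: The receptive field on the zero-padded input at this output position is [0 0 0 / 0 -2 5 / 0 -4 2]. Elementwise product with the kernel and sum: 0·-2 + 0·-1 + 0·-1 + -2·-1 + 0·-2 + 2·-2.
Output[0,1]: The receptive field on the zero-padded input at this output position is [0 0 0 / 5 5 1 / 2 3 3]. Elementwise product with the kernel and sum: 0·-2 + 0·-1 + 5·-1 + 5·-1 + 2·-2 + 3·-2.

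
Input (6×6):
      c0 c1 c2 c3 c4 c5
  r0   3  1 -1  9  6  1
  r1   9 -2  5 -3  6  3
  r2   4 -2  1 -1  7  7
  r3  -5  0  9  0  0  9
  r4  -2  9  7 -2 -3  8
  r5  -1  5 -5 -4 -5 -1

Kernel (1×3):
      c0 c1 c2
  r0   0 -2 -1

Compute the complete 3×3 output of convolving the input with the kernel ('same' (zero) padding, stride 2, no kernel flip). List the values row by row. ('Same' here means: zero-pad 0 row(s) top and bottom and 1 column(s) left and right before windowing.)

-7 -7 -13
-6 -1 -21
-5 -12 -2

Output[0,0]: The receptive field on the zero-padded input at this output position is [0 3 1]. Elementwise product with the kernel and sum: 3·-2 + 1·-1.
Output[0,1]: The receptive field on the zero-padded input at this output position is [1 -1 9]. Elementwise product with the kernel and sum: -1·-2 + 9·-1.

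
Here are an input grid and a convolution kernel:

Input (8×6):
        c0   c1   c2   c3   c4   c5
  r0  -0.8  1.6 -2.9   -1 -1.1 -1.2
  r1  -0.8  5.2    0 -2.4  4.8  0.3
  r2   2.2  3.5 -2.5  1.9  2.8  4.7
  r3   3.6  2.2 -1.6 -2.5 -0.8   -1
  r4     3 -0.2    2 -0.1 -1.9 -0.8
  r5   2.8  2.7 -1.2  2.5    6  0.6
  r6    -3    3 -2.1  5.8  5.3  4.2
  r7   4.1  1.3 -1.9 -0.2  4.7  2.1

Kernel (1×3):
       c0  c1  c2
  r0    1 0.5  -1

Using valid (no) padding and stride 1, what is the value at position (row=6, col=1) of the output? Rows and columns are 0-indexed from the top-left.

The receptive field on the input at this output position is [3 -2.1 5.8]. Elementwise product with the kernel and sum: 3·1 + -2.1·0.5 + 5.8·-1.

-3.85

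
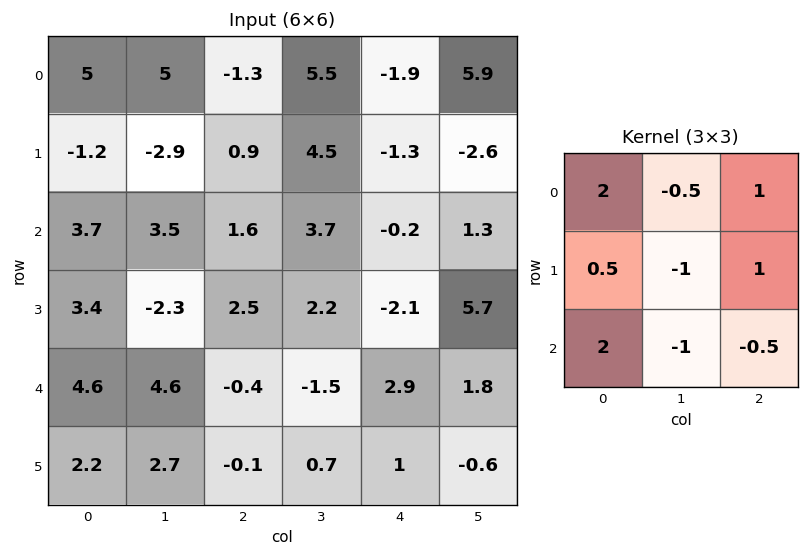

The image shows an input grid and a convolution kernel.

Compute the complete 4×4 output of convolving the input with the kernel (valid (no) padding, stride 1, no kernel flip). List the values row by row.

12.5 21.85 -13 25.75
7.75 -6.1 -1 14.05
18.55 18.8 -2.65 10.9
9.5 2.7 4.6 10

Output[0,0]: The receptive field on the input at this output position is [5 5 -1.3 / -1.2 -2.9 0.9 / 3.7 3.5 1.6]. Elementwise product with the kernel and sum: 5·2 + 5·-0.5 + -1.3·1 + -1.2·0.5 + -2.9·-1 + 0.9·1 + 3.7·2 + 3.5·-1 + 1.6·-0.5.
Output[0,1]: The receptive field on the input at this output position is [5 -1.3 5.5 / -2.9 0.9 4.5 / 3.5 1.6 3.7]. Elementwise product with the kernel and sum: 5·2 + -1.3·-0.5 + 5.5·1 + -2.9·0.5 + 0.9·-1 + 4.5·1 + 3.5·2 + 1.6·-1 + 3.7·-0.5.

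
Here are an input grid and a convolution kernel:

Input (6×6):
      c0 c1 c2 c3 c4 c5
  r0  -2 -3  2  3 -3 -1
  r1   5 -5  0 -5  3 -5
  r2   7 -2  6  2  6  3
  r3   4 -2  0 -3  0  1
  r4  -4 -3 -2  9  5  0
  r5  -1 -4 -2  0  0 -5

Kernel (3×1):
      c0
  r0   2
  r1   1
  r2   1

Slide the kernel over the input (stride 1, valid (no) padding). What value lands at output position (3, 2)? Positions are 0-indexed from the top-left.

-4

The receptive field on the input at this output position is [0 / -2 / -2]. Elementwise product with the kernel and sum: 0·2 + -2·1 + -2·1.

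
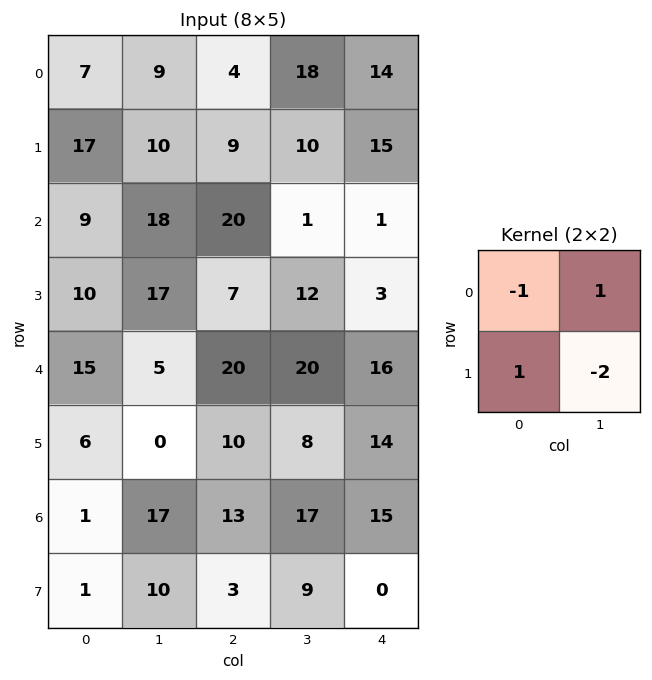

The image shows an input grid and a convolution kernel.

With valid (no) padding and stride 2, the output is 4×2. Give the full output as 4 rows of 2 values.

Output[0,0]: The receptive field on the input at this output position is [7 9 / 17 10]. Elementwise product with the kernel and sum: 7·-1 + 9·1 + 17·1 + 10·-2.
Output[0,1]: The receptive field on the input at this output position is [4 18 / 9 10]. Elementwise product with the kernel and sum: 4·-1 + 18·1 + 9·1 + 10·-2.

-1 3
-15 -36
-4 -6
-3 -11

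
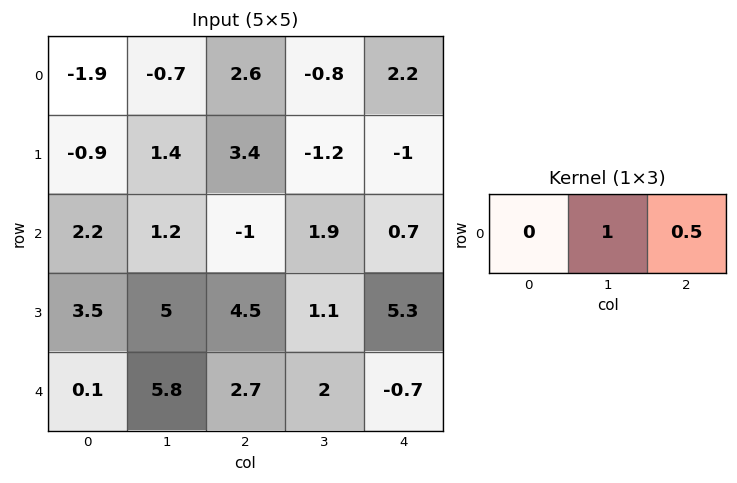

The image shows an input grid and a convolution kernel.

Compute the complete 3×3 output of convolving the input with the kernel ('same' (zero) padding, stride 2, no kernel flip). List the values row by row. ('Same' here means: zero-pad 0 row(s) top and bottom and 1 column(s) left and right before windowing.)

Output[0,0]: The receptive field on the zero-padded input at this output position is [0 -1.9 -0.7]. Elementwise product with the kernel and sum: -1.9·1 + -0.7·0.5.

-2.25 2.2 2.2
2.8 -0.05 0.7
3 3.7 -0.7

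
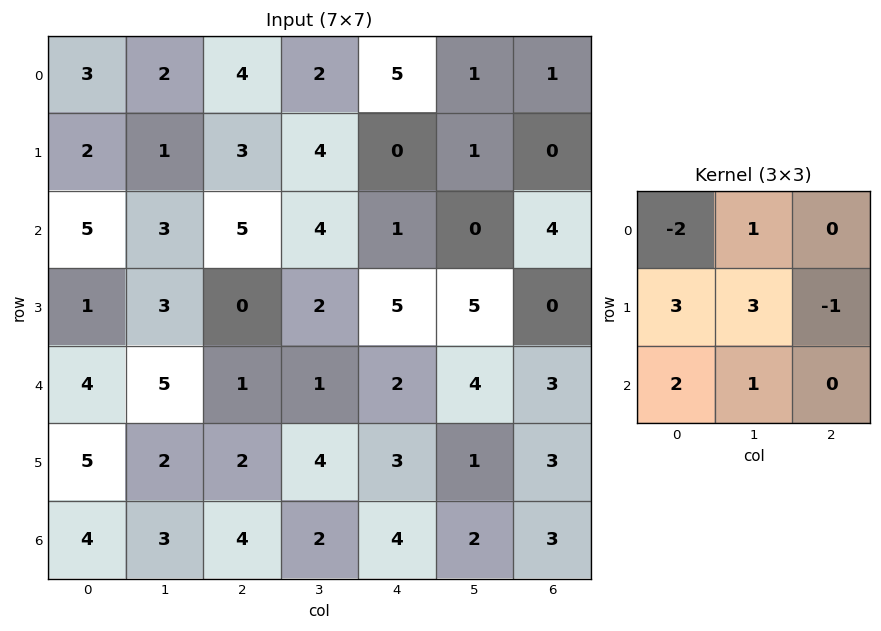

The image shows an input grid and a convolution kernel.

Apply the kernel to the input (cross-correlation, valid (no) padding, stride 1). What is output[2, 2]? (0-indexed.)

-2

The receptive field on the input at this output position is [5 4 1 / 0 2 5 / 1 1 2]. Elementwise product with the kernel and sum: 5·-2 + 4·1 + 0·3 + 2·3 + 5·-1 + 1·2 + 1·1.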